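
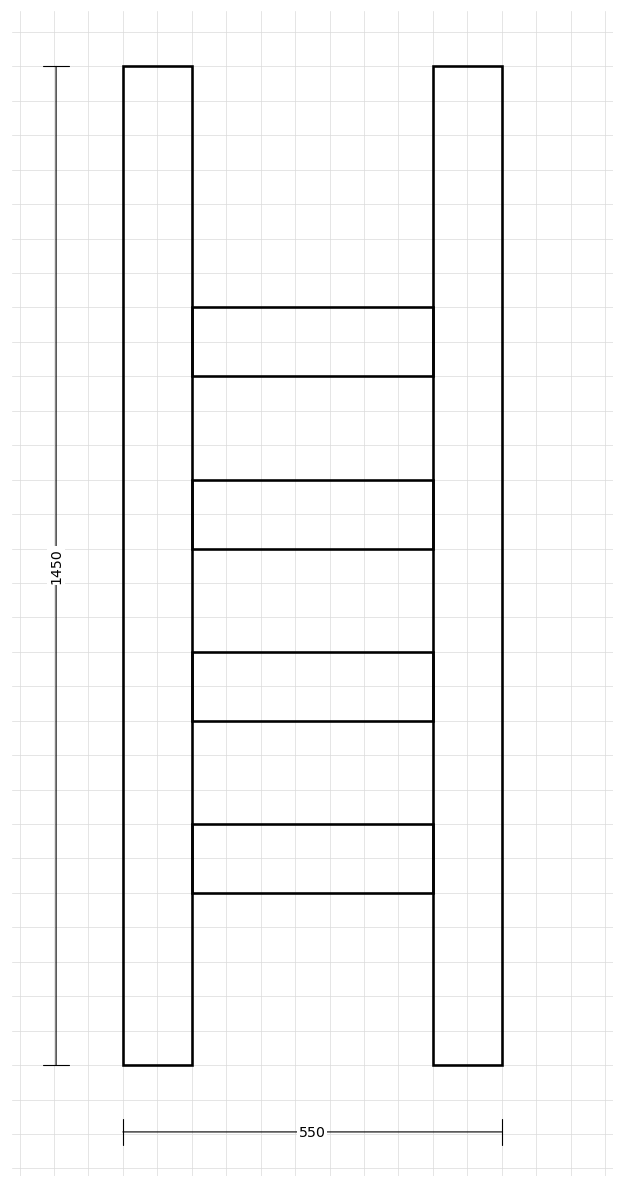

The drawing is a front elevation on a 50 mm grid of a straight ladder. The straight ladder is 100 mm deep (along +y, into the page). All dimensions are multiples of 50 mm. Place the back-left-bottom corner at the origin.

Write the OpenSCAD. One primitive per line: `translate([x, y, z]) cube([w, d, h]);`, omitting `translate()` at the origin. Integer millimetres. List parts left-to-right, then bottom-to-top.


cube([100, 100, 1450]);
translate([100, 0, 250]) cube([350, 100, 100]);
translate([100, 0, 500]) cube([350, 100, 100]);
translate([100, 0, 750]) cube([350, 100, 100]);
translate([100, 0, 1000]) cube([350, 100, 100]);
translate([450, 0, 0]) cube([100, 100, 1450]);


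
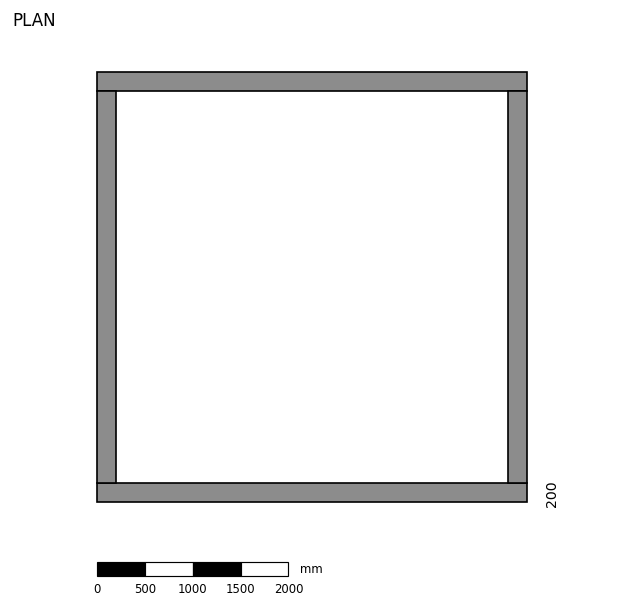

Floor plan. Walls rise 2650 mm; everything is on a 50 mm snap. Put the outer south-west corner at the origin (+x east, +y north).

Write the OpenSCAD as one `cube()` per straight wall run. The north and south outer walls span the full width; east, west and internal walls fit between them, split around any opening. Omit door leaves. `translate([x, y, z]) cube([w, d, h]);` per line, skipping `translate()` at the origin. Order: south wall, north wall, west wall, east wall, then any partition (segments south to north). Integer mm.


cube([4500, 200, 2650]);
translate([0, 4300, 0]) cube([4500, 200, 2650]);
translate([0, 200, 0]) cube([200, 4100, 2650]);
translate([4300, 200, 0]) cube([200, 4100, 2650]);


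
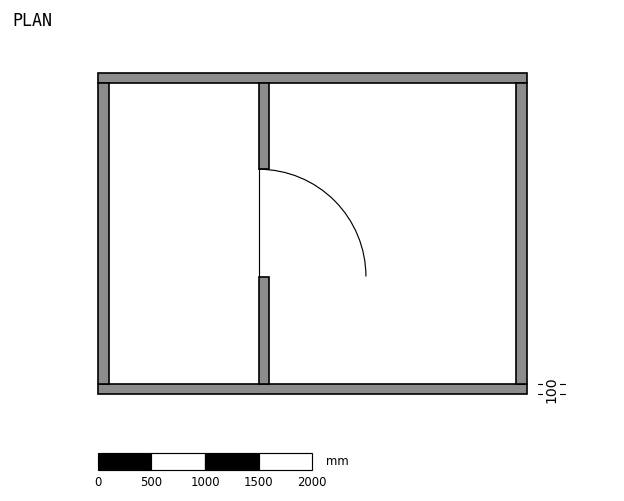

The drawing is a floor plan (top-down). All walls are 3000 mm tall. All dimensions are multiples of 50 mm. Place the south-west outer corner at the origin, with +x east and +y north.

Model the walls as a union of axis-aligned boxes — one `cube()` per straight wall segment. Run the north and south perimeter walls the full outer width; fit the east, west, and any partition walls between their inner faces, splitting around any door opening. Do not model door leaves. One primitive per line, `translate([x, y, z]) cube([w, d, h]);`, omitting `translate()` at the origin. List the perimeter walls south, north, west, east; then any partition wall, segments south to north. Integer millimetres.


cube([4000, 100, 3000]);
translate([0, 2900, 0]) cube([4000, 100, 3000]);
translate([0, 100, 0]) cube([100, 2800, 3000]);
translate([3900, 100, 0]) cube([100, 2800, 3000]);
translate([1500, 100, 0]) cube([100, 1000, 3000]);
translate([1500, 2100, 0]) cube([100, 800, 3000]);


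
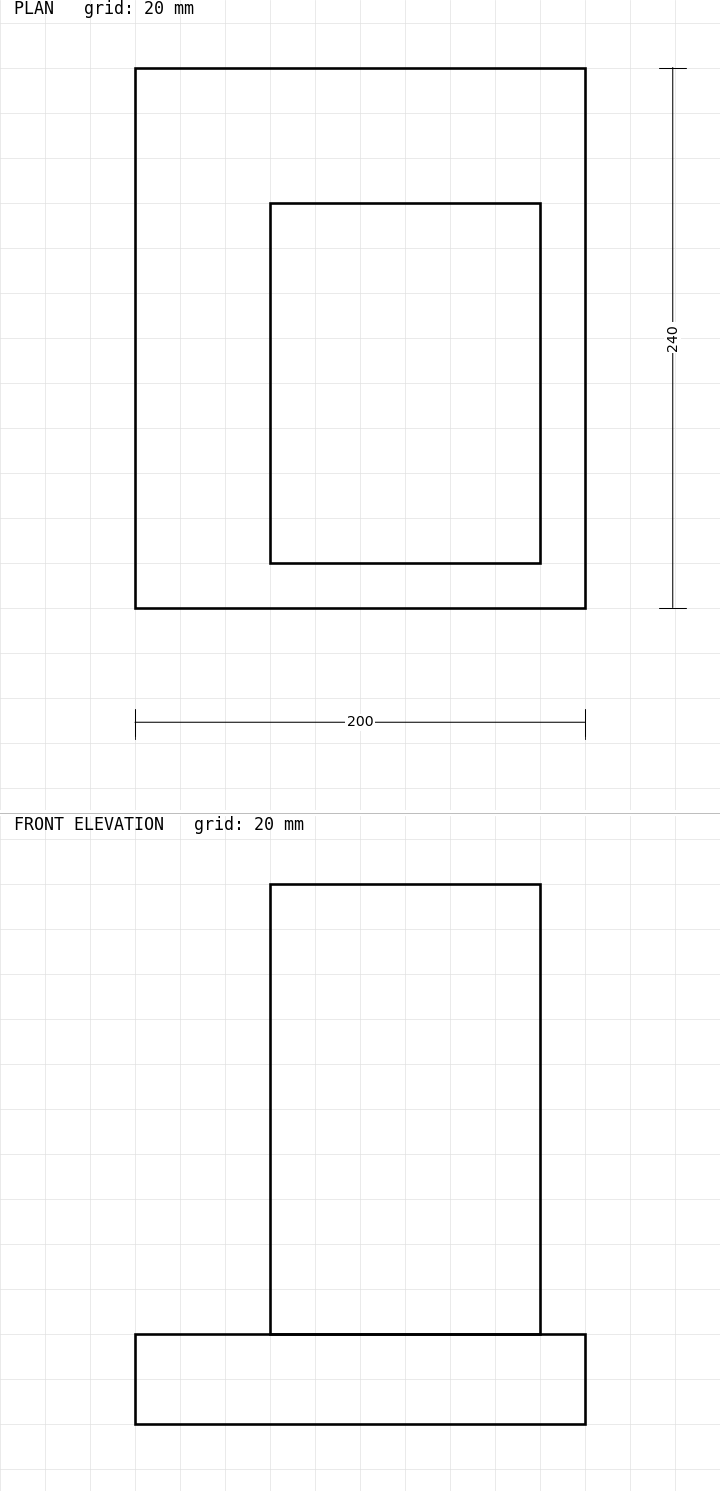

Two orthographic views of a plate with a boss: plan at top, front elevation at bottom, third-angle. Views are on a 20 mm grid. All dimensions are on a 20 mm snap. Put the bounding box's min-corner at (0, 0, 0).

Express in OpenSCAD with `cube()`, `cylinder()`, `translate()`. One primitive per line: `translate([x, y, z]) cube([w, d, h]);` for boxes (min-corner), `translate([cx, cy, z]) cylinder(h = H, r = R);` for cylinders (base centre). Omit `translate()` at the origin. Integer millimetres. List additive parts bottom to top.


cube([200, 240, 40]);
translate([60, 20, 40]) cube([120, 160, 200]);


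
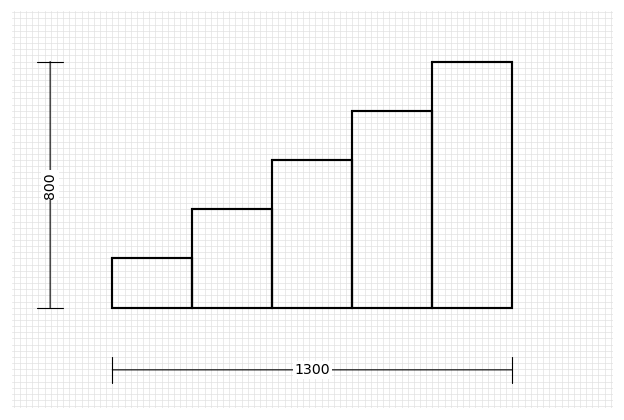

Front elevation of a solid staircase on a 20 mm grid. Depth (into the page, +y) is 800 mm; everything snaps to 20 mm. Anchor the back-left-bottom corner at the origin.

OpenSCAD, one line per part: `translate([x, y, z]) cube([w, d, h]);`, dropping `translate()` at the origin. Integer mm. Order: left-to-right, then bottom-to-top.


cube([260, 800, 160]);
translate([260, 0, 0]) cube([260, 800, 320]);
translate([520, 0, 0]) cube([260, 800, 480]);
translate([780, 0, 0]) cube([260, 800, 640]);
translate([1040, 0, 0]) cube([260, 800, 800]);


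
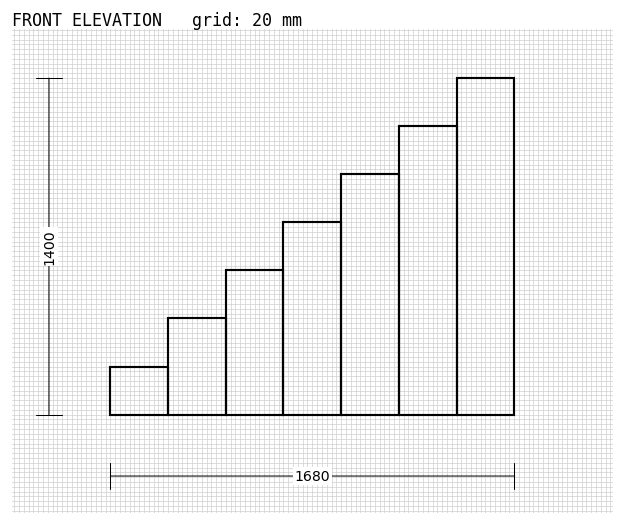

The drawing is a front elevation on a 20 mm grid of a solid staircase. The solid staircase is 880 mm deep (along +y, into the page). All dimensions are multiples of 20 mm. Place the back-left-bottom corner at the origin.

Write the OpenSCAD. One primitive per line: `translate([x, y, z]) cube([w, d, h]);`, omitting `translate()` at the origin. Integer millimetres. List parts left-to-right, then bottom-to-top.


cube([240, 880, 200]);
translate([240, 0, 0]) cube([240, 880, 400]);
translate([480, 0, 0]) cube([240, 880, 600]);
translate([720, 0, 0]) cube([240, 880, 800]);
translate([960, 0, 0]) cube([240, 880, 1000]);
translate([1200, 0, 0]) cube([240, 880, 1200]);
translate([1440, 0, 0]) cube([240, 880, 1400]);


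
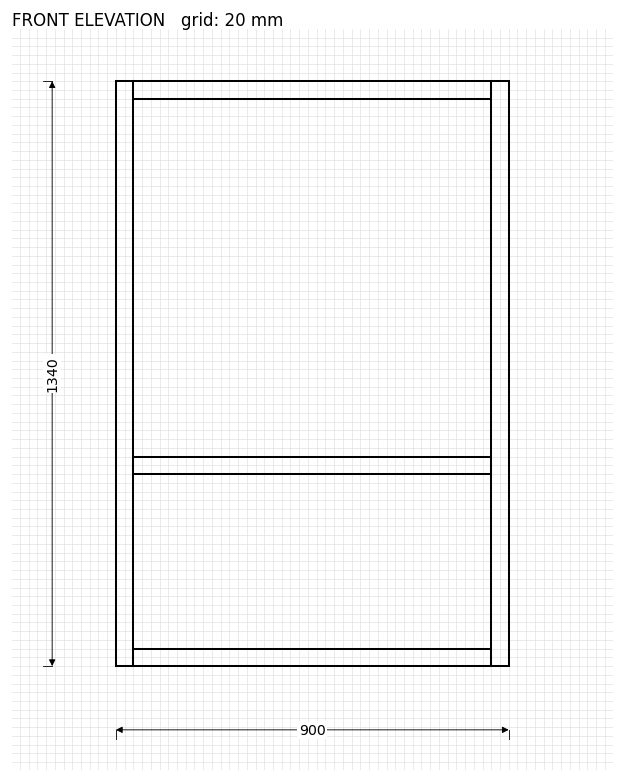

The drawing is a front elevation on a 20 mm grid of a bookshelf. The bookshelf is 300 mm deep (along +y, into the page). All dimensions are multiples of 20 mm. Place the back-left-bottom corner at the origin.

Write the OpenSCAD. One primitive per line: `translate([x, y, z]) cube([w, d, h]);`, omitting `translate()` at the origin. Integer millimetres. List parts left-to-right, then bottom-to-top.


cube([40, 300, 1340]);
translate([40, 0, 0]) cube([820, 300, 40]);
translate([40, 0, 440]) cube([820, 300, 40]);
translate([40, 0, 1300]) cube([820, 300, 40]);
translate([860, 0, 0]) cube([40, 300, 1340]);


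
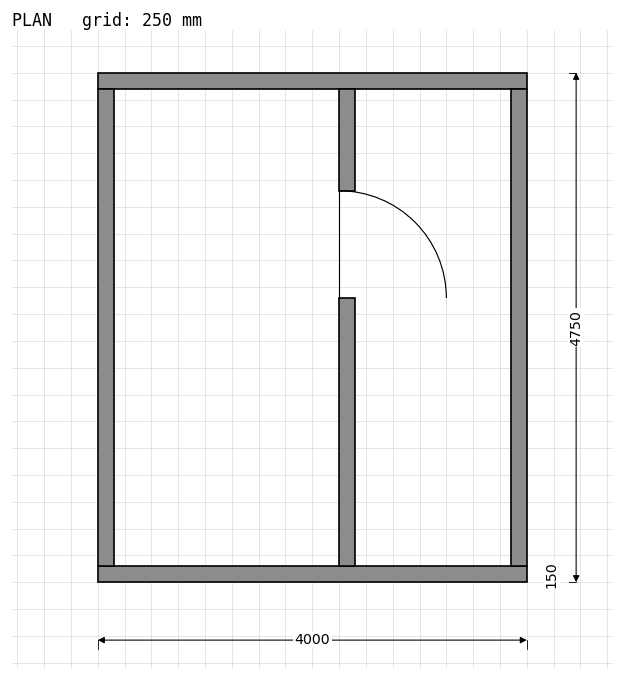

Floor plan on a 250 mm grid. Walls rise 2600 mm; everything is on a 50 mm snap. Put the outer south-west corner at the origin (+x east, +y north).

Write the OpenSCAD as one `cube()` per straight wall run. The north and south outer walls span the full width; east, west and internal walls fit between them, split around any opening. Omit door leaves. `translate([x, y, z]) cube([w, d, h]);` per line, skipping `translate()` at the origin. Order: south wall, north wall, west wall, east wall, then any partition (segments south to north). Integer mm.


cube([4000, 150, 2600]);
translate([0, 4600, 0]) cube([4000, 150, 2600]);
translate([0, 150, 0]) cube([150, 4450, 2600]);
translate([3850, 150, 0]) cube([150, 4450, 2600]);
translate([2250, 150, 0]) cube([150, 2500, 2600]);
translate([2250, 3650, 0]) cube([150, 950, 2600]);


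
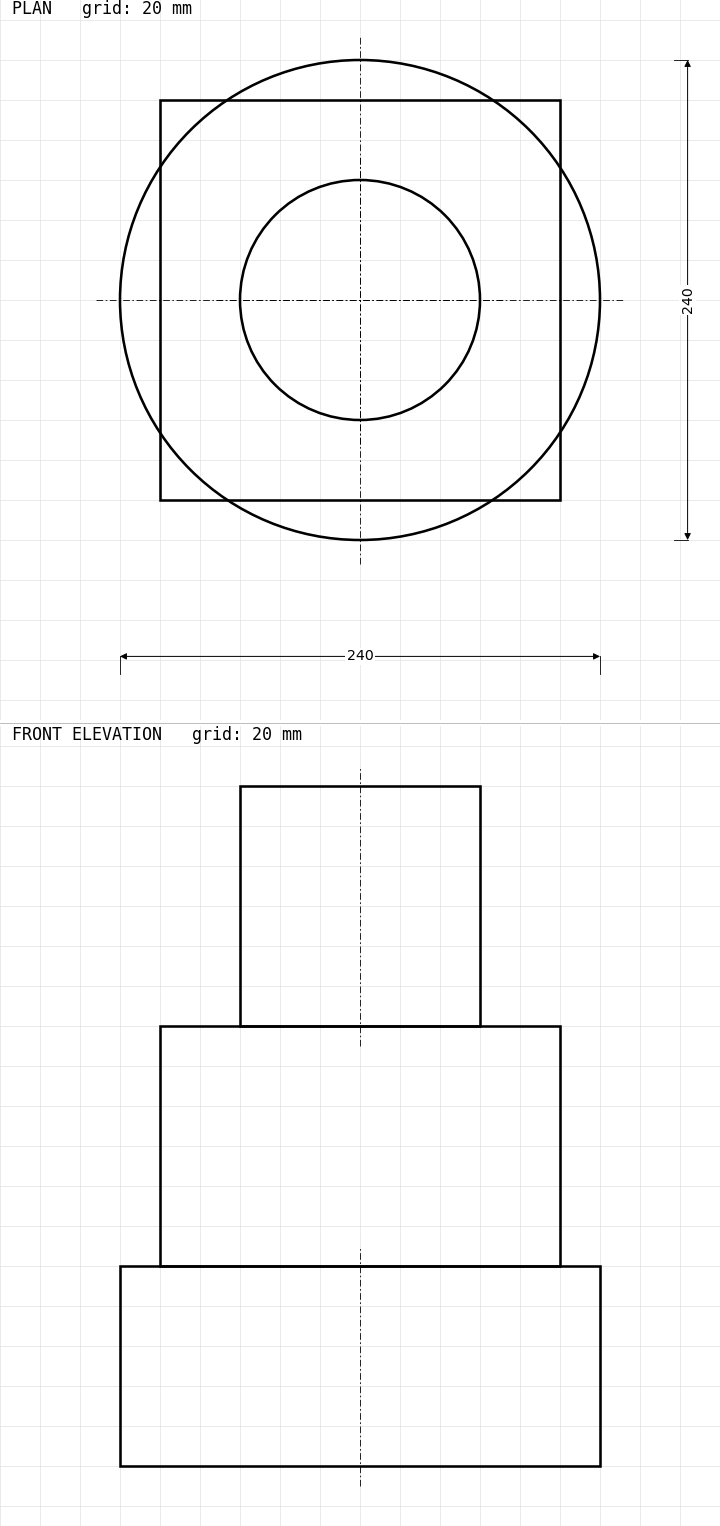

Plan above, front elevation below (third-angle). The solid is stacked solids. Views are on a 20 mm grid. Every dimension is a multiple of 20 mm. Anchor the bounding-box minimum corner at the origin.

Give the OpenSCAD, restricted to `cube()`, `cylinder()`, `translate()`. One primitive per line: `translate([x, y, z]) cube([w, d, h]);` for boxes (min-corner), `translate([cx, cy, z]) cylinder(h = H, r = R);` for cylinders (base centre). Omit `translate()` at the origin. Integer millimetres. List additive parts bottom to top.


translate([120, 120, 0]) cylinder(h = 100, r = 120);
translate([20, 20, 100]) cube([200, 200, 120]);
translate([120, 120, 220]) cylinder(h = 120, r = 60);


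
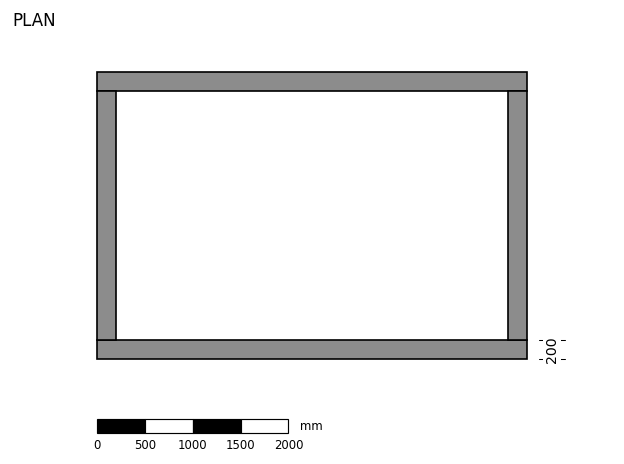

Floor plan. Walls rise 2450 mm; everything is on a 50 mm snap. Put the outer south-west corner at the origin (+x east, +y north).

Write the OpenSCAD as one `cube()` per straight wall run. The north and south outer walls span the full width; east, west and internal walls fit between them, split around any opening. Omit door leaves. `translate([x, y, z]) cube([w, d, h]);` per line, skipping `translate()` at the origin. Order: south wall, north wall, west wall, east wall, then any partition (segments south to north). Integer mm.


cube([4500, 200, 2450]);
translate([0, 2800, 0]) cube([4500, 200, 2450]);
translate([0, 200, 0]) cube([200, 2600, 2450]);
translate([4300, 200, 0]) cube([200, 2600, 2450]);


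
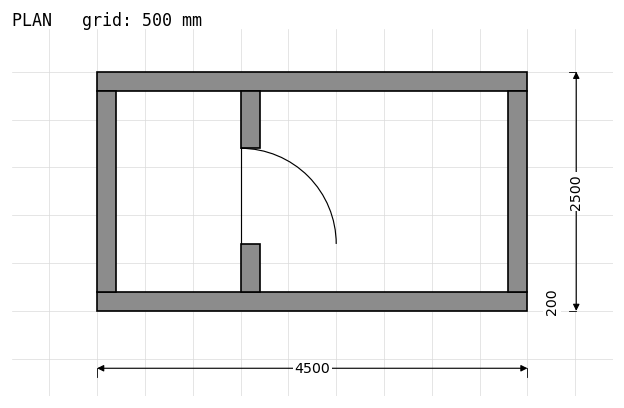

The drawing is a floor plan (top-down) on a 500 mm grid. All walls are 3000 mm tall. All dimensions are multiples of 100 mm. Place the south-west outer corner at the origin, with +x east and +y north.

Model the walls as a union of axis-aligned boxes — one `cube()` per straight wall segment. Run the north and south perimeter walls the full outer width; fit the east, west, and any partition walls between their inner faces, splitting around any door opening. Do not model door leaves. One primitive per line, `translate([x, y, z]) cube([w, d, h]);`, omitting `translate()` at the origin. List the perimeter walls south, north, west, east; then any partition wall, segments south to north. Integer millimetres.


cube([4500, 200, 3000]);
translate([0, 2300, 0]) cube([4500, 200, 3000]);
translate([0, 200, 0]) cube([200, 2100, 3000]);
translate([4300, 200, 0]) cube([200, 2100, 3000]);
translate([1500, 200, 0]) cube([200, 500, 3000]);
translate([1500, 1700, 0]) cube([200, 600, 3000]);


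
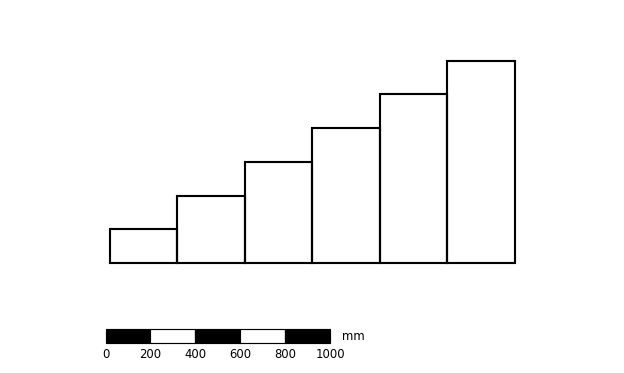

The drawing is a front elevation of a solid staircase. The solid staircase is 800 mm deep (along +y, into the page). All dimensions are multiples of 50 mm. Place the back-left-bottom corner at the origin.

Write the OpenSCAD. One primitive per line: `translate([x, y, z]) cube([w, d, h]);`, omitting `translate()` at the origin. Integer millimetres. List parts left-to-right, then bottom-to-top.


cube([300, 800, 150]);
translate([300, 0, 0]) cube([300, 800, 300]);
translate([600, 0, 0]) cube([300, 800, 450]);
translate([900, 0, 0]) cube([300, 800, 600]);
translate([1200, 0, 0]) cube([300, 800, 750]);
translate([1500, 0, 0]) cube([300, 800, 900]);


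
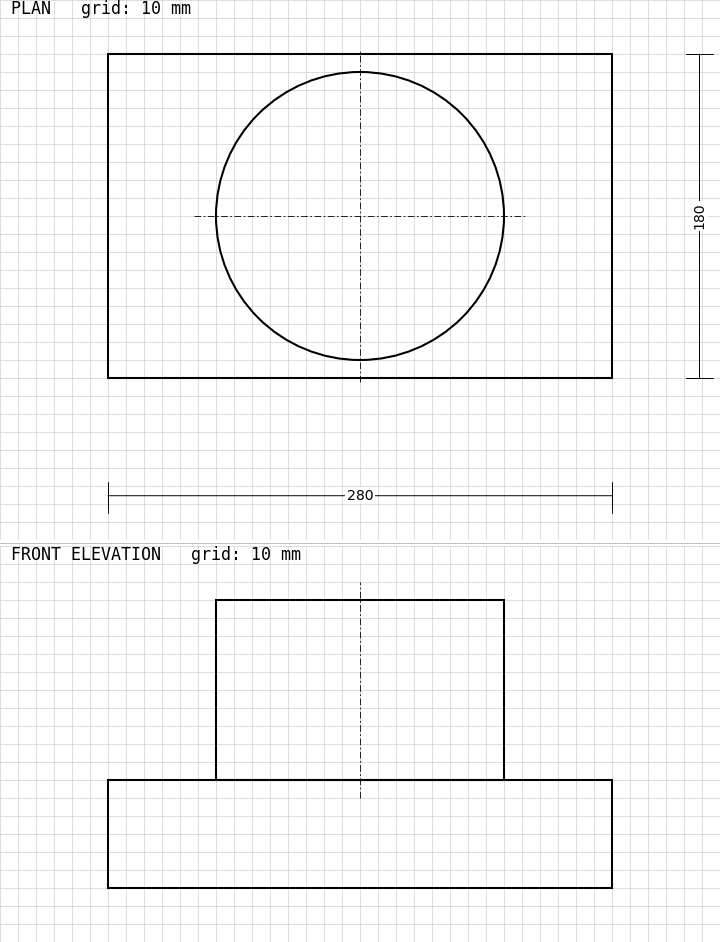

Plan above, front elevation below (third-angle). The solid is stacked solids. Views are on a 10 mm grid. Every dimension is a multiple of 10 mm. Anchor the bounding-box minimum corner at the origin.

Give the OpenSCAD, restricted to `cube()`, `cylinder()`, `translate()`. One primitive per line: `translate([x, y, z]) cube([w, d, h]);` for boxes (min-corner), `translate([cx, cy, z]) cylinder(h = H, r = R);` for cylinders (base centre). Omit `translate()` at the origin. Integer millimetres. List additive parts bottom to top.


cube([280, 180, 60]);
translate([140, 90, 60]) cylinder(h = 100, r = 80);


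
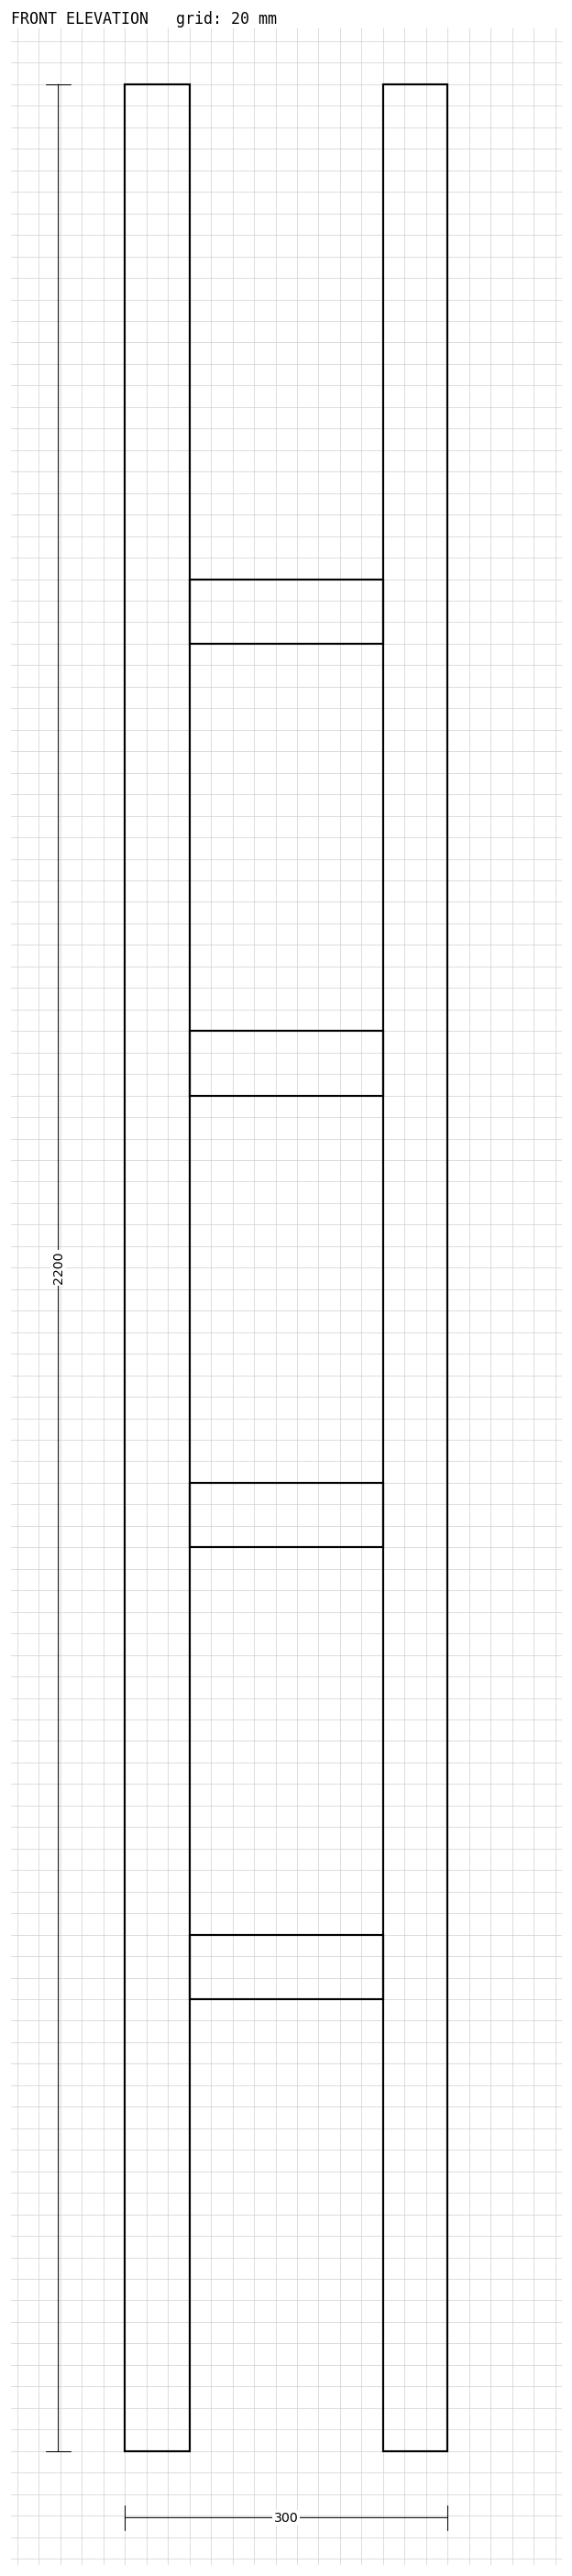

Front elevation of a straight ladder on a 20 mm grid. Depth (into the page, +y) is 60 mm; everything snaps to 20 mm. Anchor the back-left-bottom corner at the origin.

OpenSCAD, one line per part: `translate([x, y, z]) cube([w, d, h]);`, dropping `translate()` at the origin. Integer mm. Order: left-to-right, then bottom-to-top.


cube([60, 60, 2200]);
translate([60, 0, 420]) cube([180, 60, 60]);
translate([60, 0, 840]) cube([180, 60, 60]);
translate([60, 0, 1260]) cube([180, 60, 60]);
translate([60, 0, 1680]) cube([180, 60, 60]);
translate([240, 0, 0]) cube([60, 60, 2200]);


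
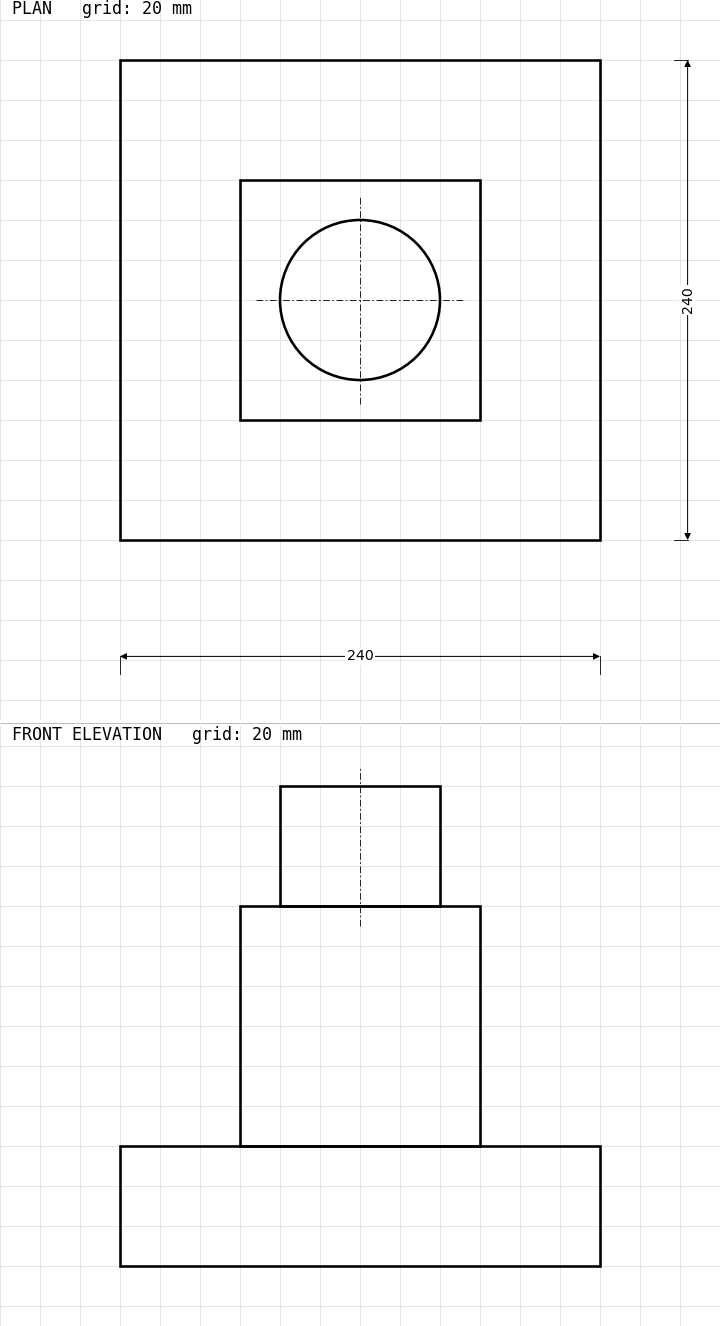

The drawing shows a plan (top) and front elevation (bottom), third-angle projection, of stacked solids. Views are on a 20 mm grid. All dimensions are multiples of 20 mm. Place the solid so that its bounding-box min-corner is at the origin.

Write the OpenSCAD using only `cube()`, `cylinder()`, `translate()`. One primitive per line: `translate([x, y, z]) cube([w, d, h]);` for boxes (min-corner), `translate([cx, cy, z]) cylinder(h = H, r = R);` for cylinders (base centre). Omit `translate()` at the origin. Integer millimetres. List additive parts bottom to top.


cube([240, 240, 60]);
translate([60, 60, 60]) cube([120, 120, 120]);
translate([120, 120, 180]) cylinder(h = 60, r = 40);


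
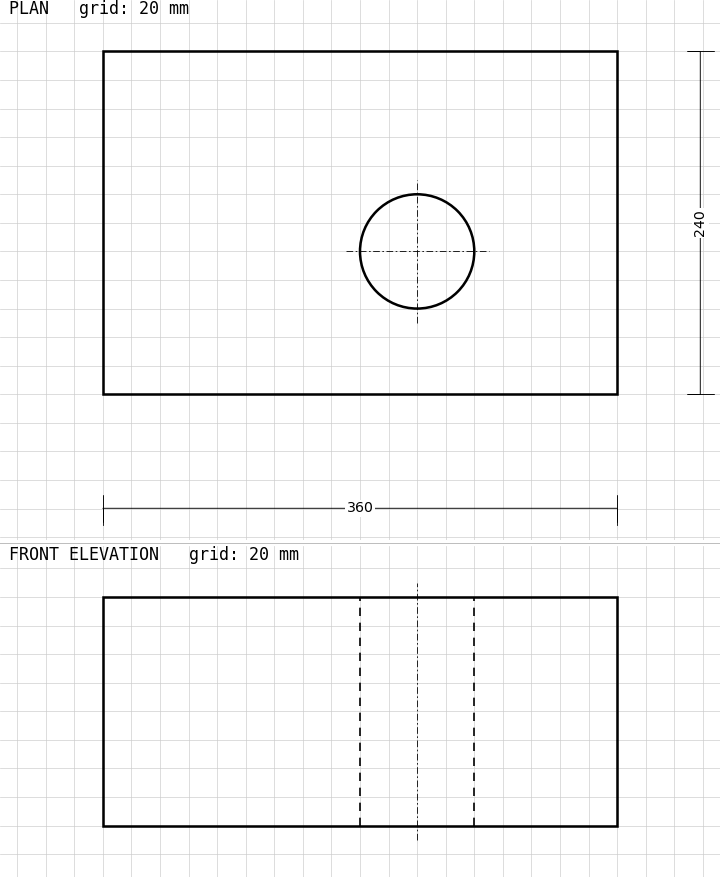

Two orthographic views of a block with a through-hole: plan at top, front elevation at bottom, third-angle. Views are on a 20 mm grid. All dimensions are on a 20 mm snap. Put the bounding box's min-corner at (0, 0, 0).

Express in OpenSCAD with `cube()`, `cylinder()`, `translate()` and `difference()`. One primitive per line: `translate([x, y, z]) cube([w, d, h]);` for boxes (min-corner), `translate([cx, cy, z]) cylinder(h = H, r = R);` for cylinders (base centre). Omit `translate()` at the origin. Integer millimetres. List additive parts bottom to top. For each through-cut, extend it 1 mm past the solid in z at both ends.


difference() {
  cube([360, 240, 160]);
  translate([220, 100, -1]) cylinder(h = 162, r = 40);
}


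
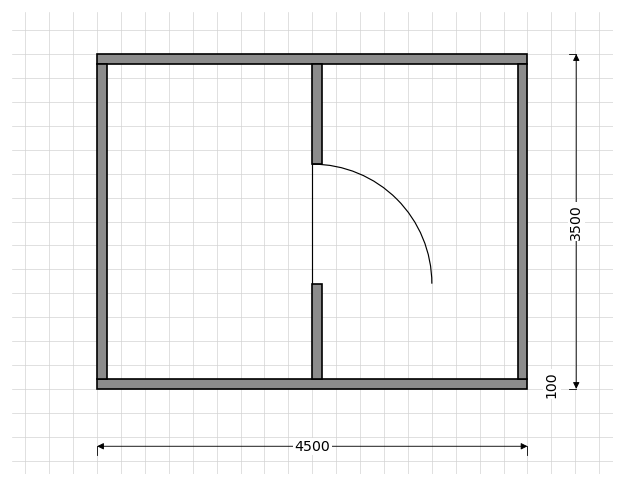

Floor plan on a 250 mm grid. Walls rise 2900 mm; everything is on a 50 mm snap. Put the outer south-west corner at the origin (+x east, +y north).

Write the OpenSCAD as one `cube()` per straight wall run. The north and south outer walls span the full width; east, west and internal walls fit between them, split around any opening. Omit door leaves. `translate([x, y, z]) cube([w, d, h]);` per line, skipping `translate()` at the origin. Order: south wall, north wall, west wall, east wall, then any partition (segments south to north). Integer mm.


cube([4500, 100, 2900]);
translate([0, 3400, 0]) cube([4500, 100, 2900]);
translate([0, 100, 0]) cube([100, 3300, 2900]);
translate([4400, 100, 0]) cube([100, 3300, 2900]);
translate([2250, 100, 0]) cube([100, 1000, 2900]);
translate([2250, 2350, 0]) cube([100, 1050, 2900]);


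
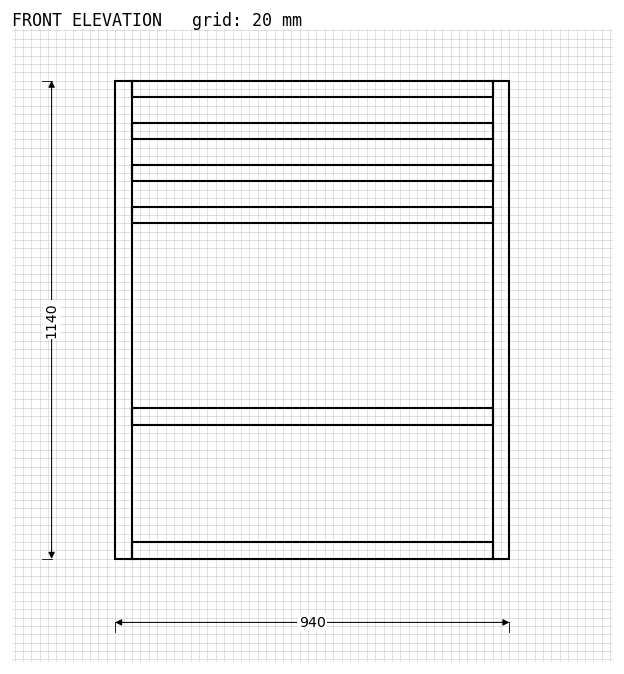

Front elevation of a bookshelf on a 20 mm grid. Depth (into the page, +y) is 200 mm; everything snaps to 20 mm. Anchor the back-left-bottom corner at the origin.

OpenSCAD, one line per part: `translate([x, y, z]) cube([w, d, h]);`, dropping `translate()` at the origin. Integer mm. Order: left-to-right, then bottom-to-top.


cube([40, 200, 1140]);
translate([40, 0, 0]) cube([860, 200, 40]);
translate([40, 0, 320]) cube([860, 200, 40]);
translate([40, 0, 800]) cube([860, 200, 40]);
translate([40, 0, 900]) cube([860, 200, 40]);
translate([40, 0, 1000]) cube([860, 200, 40]);
translate([40, 0, 1100]) cube([860, 200, 40]);
translate([900, 0, 0]) cube([40, 200, 1140]);


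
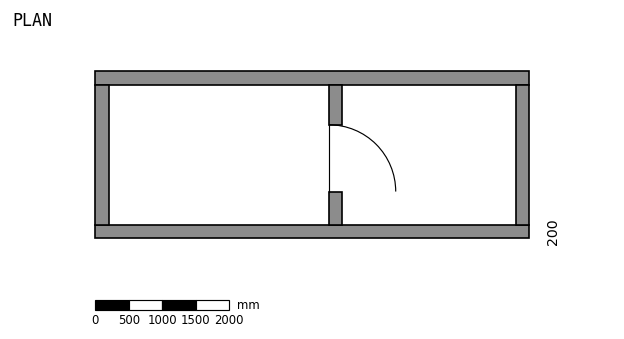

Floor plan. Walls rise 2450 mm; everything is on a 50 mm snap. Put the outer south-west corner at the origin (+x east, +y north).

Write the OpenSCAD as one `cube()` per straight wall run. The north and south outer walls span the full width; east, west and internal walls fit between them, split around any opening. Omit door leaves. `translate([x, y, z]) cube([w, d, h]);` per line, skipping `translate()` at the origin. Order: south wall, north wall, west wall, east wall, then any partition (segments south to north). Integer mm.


cube([6500, 200, 2450]);
translate([0, 2300, 0]) cube([6500, 200, 2450]);
translate([0, 200, 0]) cube([200, 2100, 2450]);
translate([6300, 200, 0]) cube([200, 2100, 2450]);
translate([3500, 200, 0]) cube([200, 500, 2450]);
translate([3500, 1700, 0]) cube([200, 600, 2450]);


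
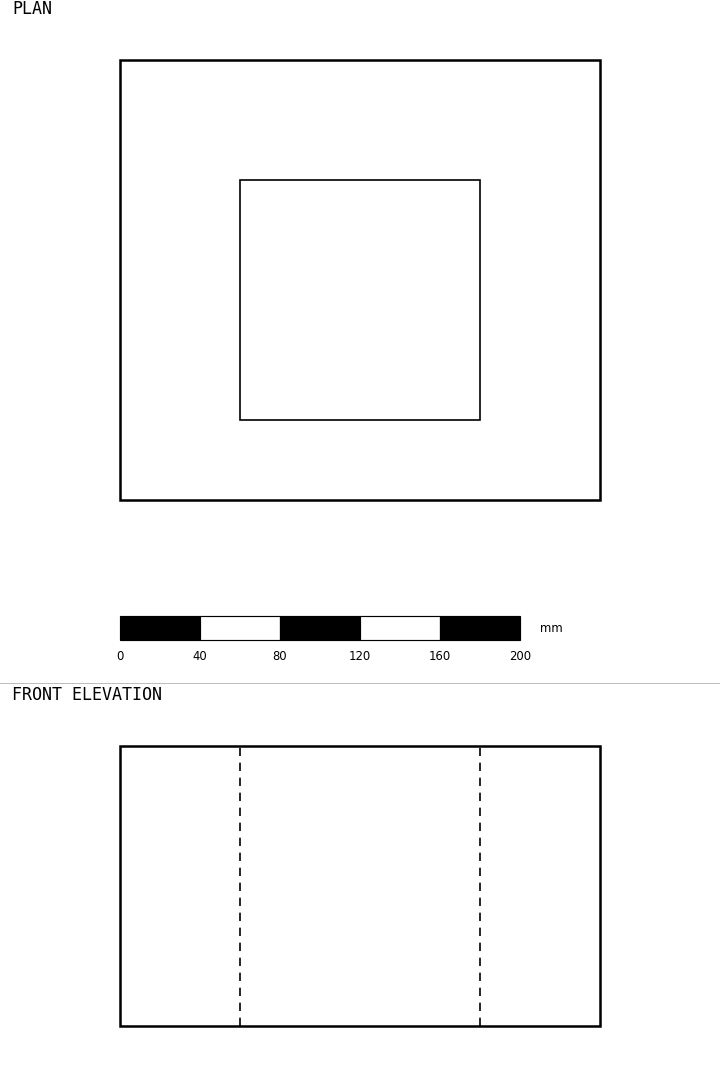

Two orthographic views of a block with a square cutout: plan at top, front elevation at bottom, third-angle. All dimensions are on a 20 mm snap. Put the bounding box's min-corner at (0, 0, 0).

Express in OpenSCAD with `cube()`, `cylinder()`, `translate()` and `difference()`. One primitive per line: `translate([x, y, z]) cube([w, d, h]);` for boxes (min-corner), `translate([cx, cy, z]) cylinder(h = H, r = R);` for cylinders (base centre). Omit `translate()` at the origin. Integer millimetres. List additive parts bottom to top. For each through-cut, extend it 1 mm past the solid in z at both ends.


difference() {
  cube([240, 220, 140]);
  translate([60, 40, -1]) cube([120, 120, 142]);
}


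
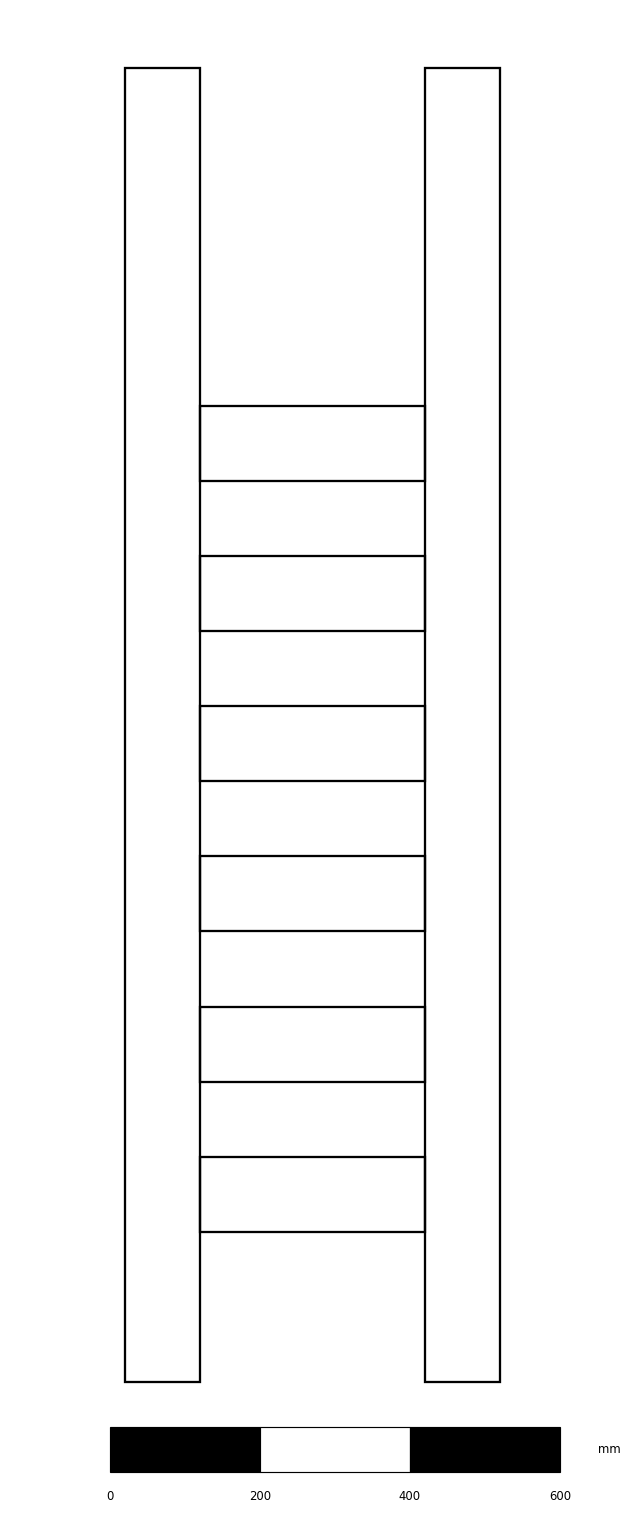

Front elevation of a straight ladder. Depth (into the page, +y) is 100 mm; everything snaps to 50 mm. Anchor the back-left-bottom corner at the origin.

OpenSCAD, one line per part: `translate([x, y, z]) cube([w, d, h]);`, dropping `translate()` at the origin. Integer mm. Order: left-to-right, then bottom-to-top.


cube([100, 100, 1750]);
translate([100, 0, 200]) cube([300, 100, 100]);
translate([100, 0, 400]) cube([300, 100, 100]);
translate([100, 0, 600]) cube([300, 100, 100]);
translate([100, 0, 800]) cube([300, 100, 100]);
translate([100, 0, 1000]) cube([300, 100, 100]);
translate([100, 0, 1200]) cube([300, 100, 100]);
translate([400, 0, 0]) cube([100, 100, 1750]);


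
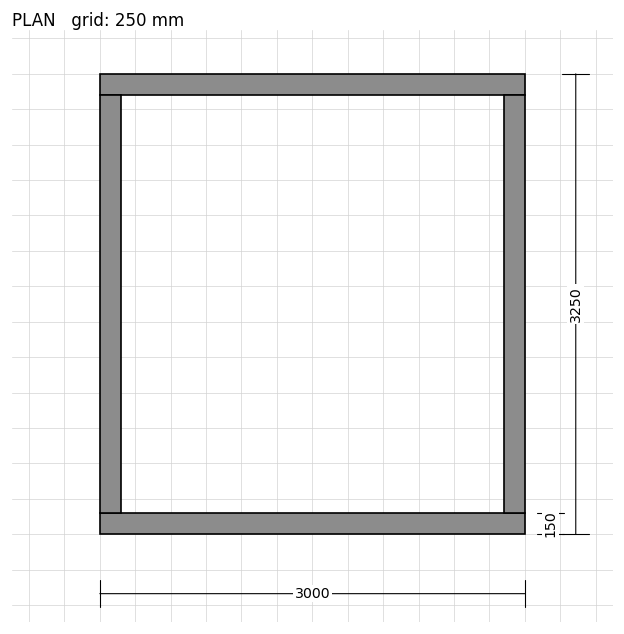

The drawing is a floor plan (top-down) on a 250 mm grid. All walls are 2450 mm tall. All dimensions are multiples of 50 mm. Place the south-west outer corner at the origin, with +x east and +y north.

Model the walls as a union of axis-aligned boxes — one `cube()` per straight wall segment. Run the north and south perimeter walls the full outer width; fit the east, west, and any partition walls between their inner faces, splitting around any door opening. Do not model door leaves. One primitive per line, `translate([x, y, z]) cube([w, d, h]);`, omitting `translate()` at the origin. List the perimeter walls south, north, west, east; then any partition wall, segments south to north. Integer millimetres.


cube([3000, 150, 2450]);
translate([0, 3100, 0]) cube([3000, 150, 2450]);
translate([0, 150, 0]) cube([150, 2950, 2450]);
translate([2850, 150, 0]) cube([150, 2950, 2450]);


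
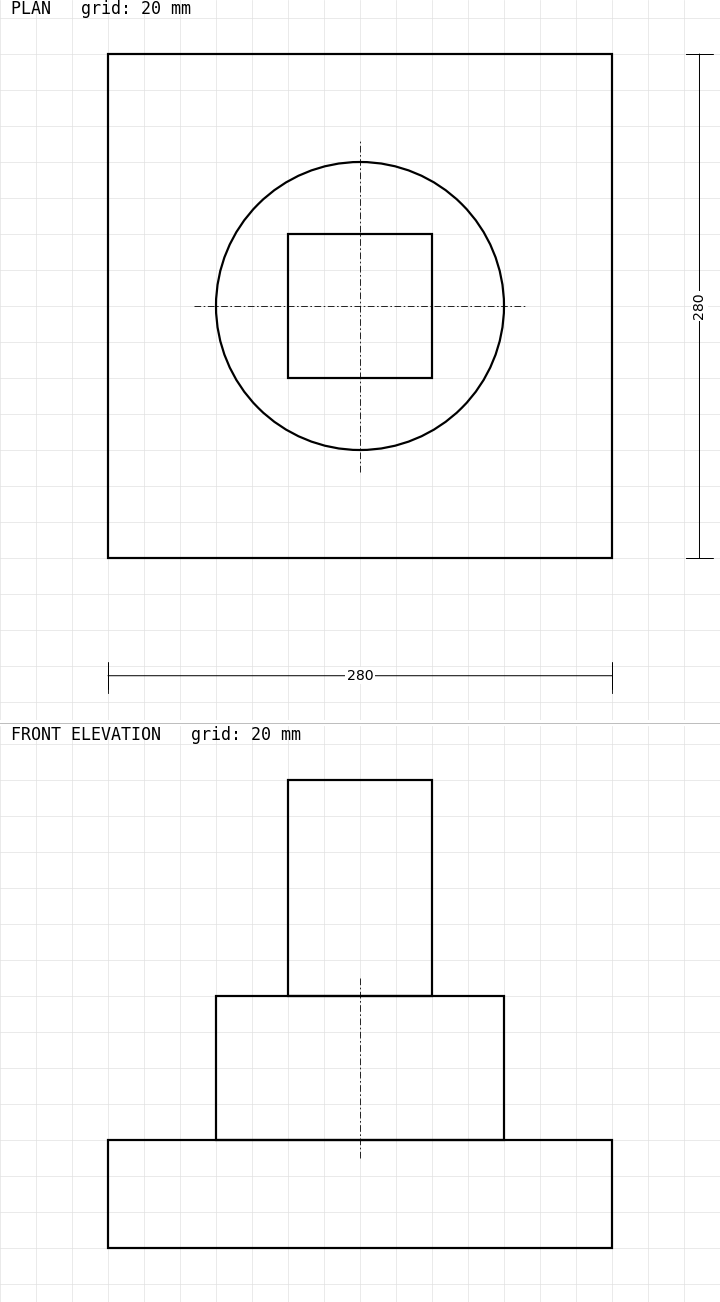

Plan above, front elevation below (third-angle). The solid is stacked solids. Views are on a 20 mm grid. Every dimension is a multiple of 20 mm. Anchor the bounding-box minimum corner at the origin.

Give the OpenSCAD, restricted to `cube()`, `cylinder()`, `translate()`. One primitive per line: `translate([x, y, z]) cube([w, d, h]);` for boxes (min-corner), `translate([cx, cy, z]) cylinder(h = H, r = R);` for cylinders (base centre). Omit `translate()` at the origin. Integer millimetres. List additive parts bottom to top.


cube([280, 280, 60]);
translate([140, 140, 60]) cylinder(h = 80, r = 80);
translate([100, 100, 140]) cube([80, 80, 120]);


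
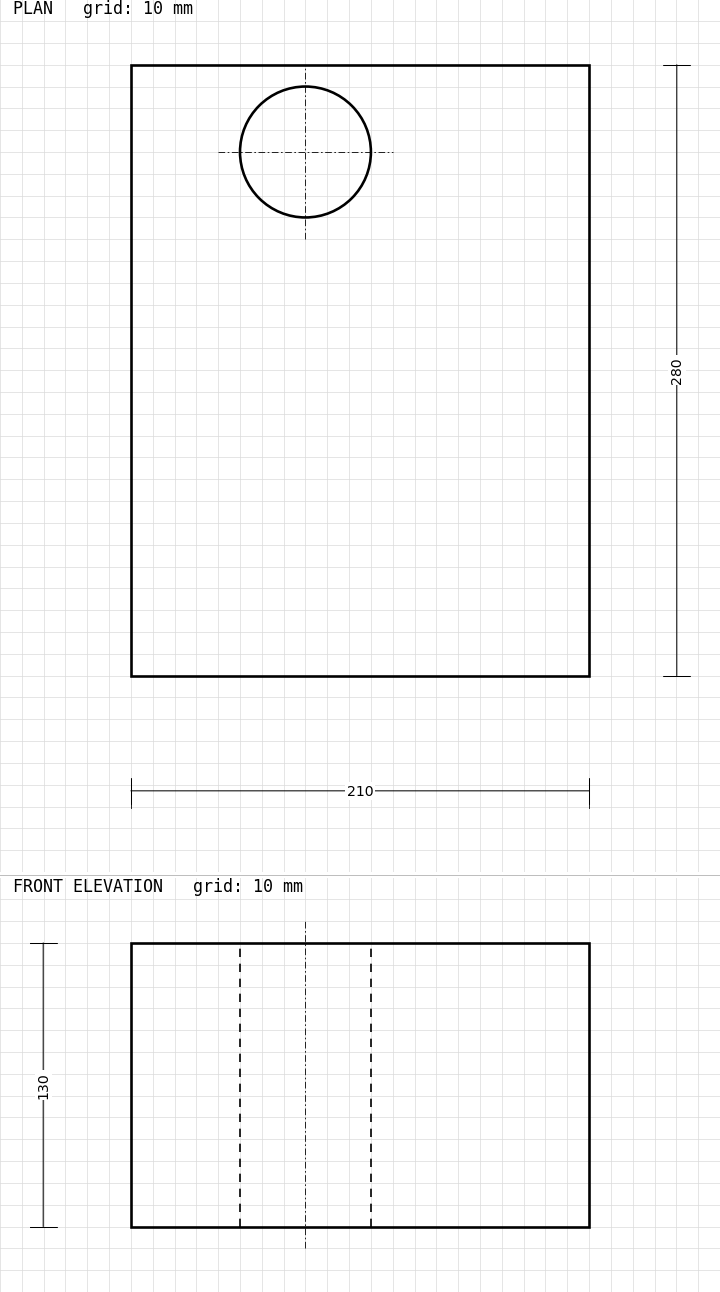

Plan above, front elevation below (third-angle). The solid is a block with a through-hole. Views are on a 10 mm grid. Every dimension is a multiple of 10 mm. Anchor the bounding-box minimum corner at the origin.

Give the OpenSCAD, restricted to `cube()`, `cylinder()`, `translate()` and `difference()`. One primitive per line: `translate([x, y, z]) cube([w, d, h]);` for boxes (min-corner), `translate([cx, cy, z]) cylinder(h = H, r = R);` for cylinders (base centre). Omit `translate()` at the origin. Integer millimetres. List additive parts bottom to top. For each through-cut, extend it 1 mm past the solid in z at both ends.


difference() {
  cube([210, 280, 130]);
  translate([80, 240, -1]) cylinder(h = 132, r = 30);
}


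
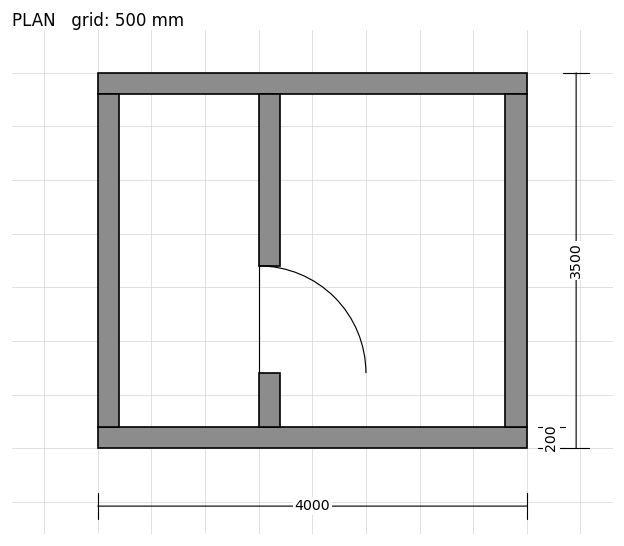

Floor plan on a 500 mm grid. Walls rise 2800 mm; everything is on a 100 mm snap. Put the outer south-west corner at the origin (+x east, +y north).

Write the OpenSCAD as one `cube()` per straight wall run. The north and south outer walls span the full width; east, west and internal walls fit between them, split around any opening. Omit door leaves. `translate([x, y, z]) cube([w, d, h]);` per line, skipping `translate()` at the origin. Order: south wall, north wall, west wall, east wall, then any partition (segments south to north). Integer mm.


cube([4000, 200, 2800]);
translate([0, 3300, 0]) cube([4000, 200, 2800]);
translate([0, 200, 0]) cube([200, 3100, 2800]);
translate([3800, 200, 0]) cube([200, 3100, 2800]);
translate([1500, 200, 0]) cube([200, 500, 2800]);
translate([1500, 1700, 0]) cube([200, 1600, 2800]);


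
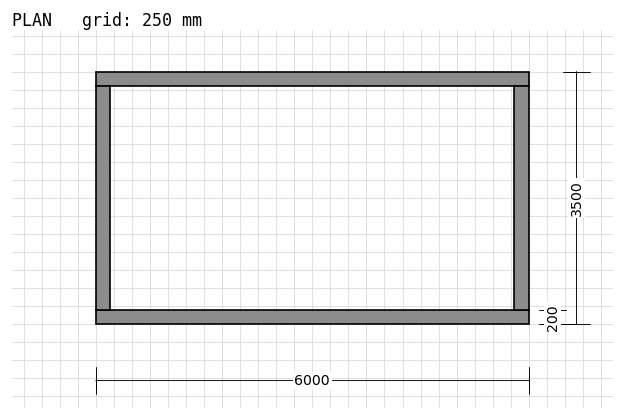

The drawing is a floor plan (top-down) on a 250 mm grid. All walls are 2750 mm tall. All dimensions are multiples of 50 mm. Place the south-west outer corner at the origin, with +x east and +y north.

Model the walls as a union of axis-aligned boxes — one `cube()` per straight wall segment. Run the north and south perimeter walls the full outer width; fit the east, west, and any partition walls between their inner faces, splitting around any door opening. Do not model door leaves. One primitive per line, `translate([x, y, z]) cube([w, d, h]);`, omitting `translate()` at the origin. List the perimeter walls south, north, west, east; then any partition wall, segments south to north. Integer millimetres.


cube([6000, 200, 2750]);
translate([0, 3300, 0]) cube([6000, 200, 2750]);
translate([0, 200, 0]) cube([200, 3100, 2750]);
translate([5800, 200, 0]) cube([200, 3100, 2750]);


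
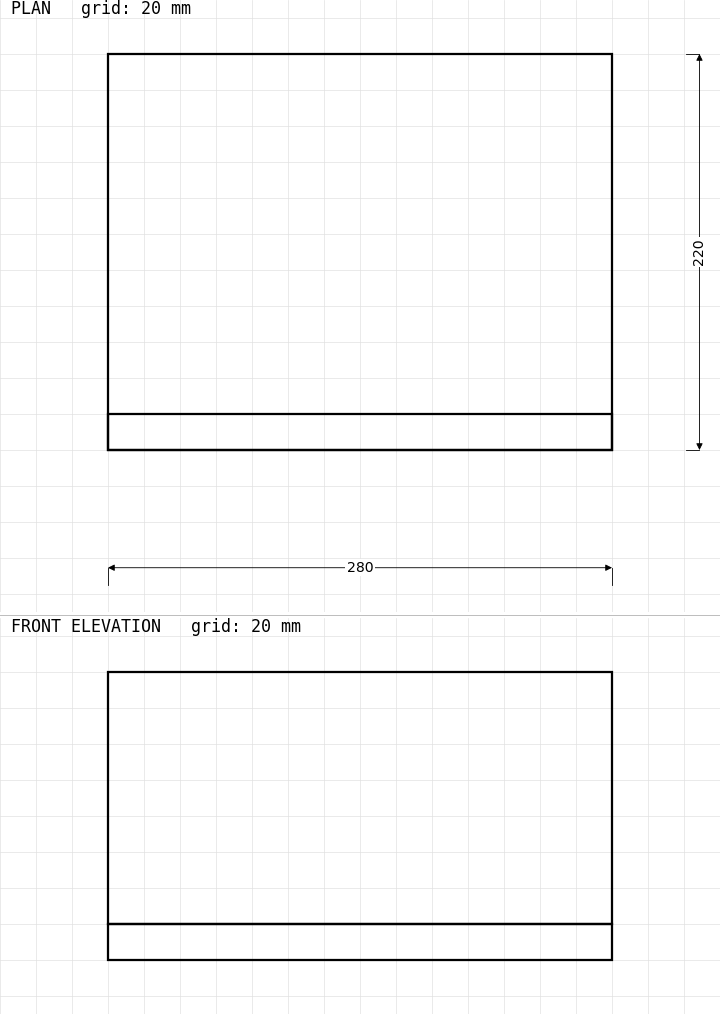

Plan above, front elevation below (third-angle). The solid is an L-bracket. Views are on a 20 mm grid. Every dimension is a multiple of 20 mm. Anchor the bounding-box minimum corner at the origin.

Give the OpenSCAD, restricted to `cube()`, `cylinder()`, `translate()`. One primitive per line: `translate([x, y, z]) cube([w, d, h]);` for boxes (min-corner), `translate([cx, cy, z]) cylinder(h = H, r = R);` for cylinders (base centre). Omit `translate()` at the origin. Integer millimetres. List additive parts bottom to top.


cube([280, 220, 20]);
translate([0, 0, 20]) cube([280, 20, 140]);


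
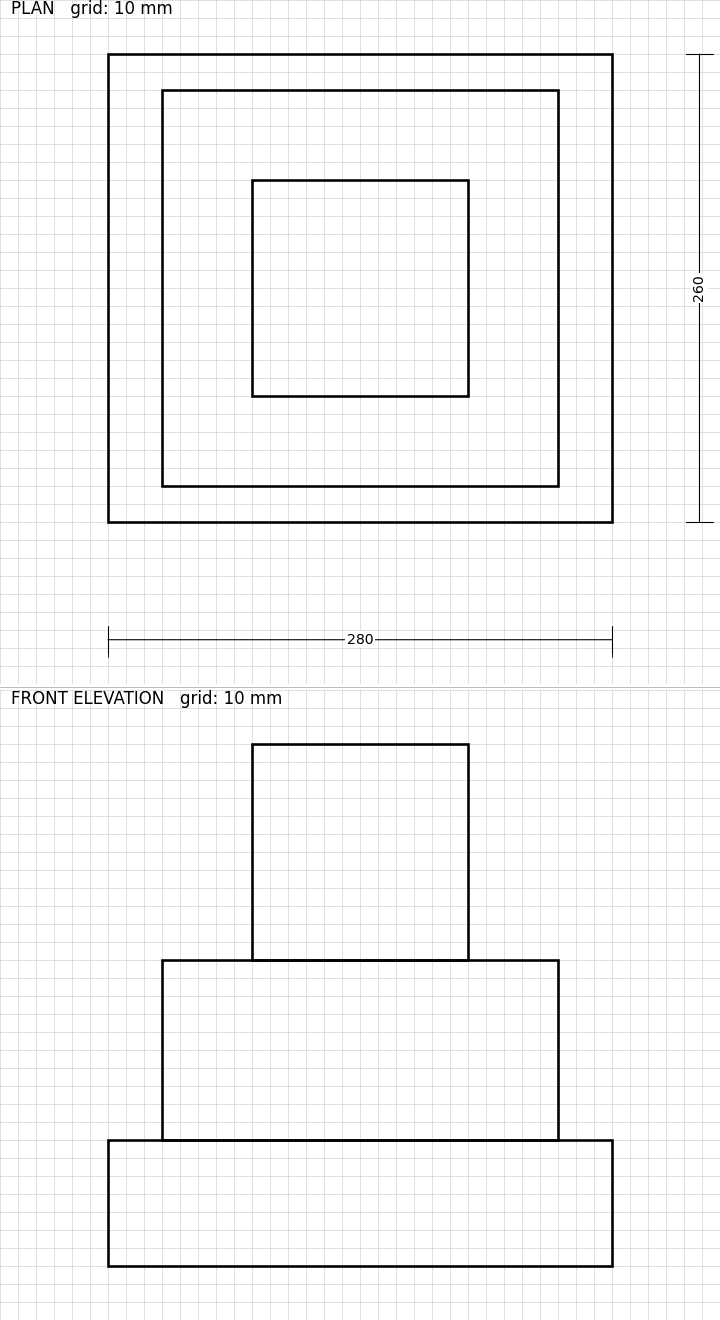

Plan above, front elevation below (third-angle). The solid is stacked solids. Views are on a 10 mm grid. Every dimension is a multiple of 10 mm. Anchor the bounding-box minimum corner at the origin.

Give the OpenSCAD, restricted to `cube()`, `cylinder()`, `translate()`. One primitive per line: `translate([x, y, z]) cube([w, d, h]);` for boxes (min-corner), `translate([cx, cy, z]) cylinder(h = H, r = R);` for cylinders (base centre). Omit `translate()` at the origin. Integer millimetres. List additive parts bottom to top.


cube([280, 260, 70]);
translate([30, 20, 70]) cube([220, 220, 100]);
translate([80, 70, 170]) cube([120, 120, 120]);


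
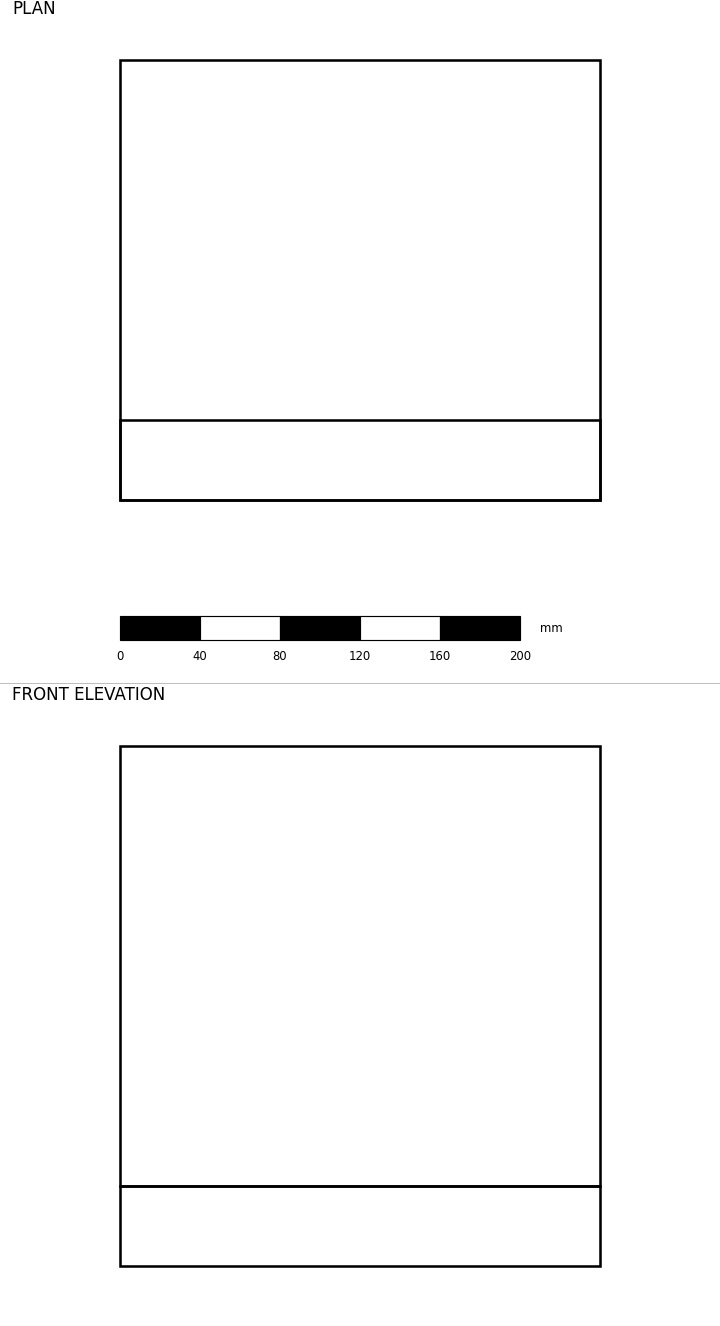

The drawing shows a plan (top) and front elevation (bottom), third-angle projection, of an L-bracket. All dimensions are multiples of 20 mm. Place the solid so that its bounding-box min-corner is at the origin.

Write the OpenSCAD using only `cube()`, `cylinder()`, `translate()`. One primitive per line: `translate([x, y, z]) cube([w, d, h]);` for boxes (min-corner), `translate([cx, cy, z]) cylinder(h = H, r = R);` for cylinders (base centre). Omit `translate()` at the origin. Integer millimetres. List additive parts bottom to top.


cube([240, 220, 40]);
translate([0, 0, 40]) cube([240, 40, 220]);


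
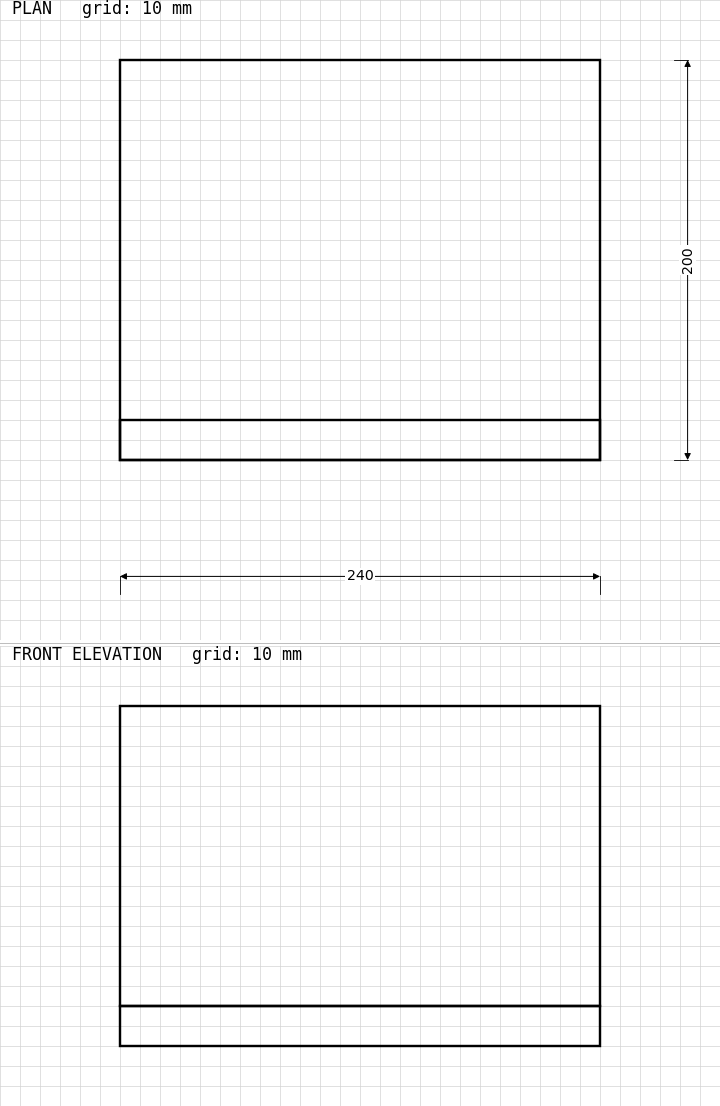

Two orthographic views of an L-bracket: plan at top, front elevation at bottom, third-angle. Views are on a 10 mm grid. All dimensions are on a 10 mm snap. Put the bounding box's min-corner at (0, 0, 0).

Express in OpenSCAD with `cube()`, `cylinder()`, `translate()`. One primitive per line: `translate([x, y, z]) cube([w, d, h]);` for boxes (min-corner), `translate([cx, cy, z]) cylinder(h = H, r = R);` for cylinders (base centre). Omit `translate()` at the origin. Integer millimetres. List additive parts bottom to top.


cube([240, 200, 20]);
translate([0, 0, 20]) cube([240, 20, 150]);


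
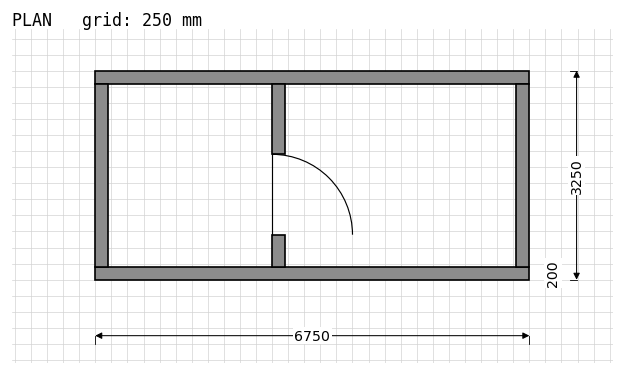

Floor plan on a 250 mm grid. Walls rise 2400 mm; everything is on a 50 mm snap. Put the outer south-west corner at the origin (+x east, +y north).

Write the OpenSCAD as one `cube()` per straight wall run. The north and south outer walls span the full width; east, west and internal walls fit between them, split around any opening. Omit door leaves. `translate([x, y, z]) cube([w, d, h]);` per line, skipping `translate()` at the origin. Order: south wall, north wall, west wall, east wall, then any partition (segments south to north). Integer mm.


cube([6750, 200, 2400]);
translate([0, 3050, 0]) cube([6750, 200, 2400]);
translate([0, 200, 0]) cube([200, 2850, 2400]);
translate([6550, 200, 0]) cube([200, 2850, 2400]);
translate([2750, 200, 0]) cube([200, 500, 2400]);
translate([2750, 1950, 0]) cube([200, 1100, 2400]);


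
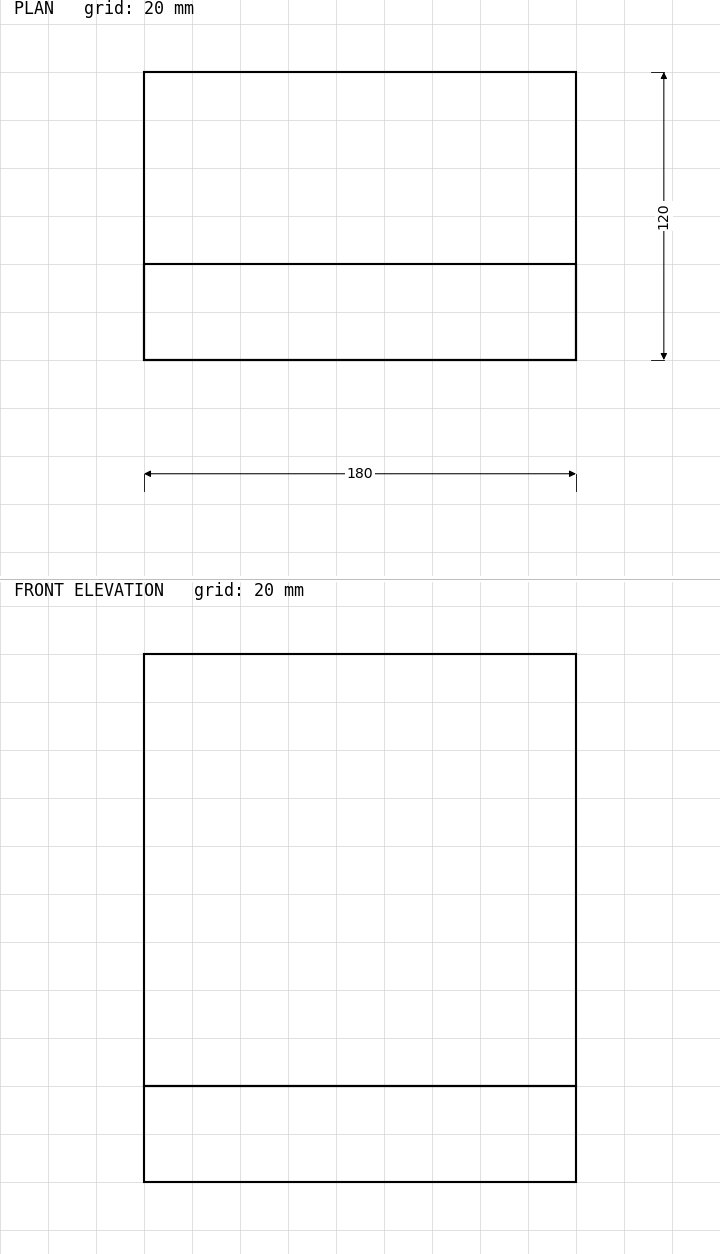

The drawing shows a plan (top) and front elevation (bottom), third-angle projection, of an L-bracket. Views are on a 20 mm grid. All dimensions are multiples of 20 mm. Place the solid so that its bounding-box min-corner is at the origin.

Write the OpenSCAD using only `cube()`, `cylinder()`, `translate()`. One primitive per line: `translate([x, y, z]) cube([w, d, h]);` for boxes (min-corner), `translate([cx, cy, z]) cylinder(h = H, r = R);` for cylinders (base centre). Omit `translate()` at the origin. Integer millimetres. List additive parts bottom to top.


cube([180, 120, 40]);
translate([0, 0, 40]) cube([180, 40, 180]);


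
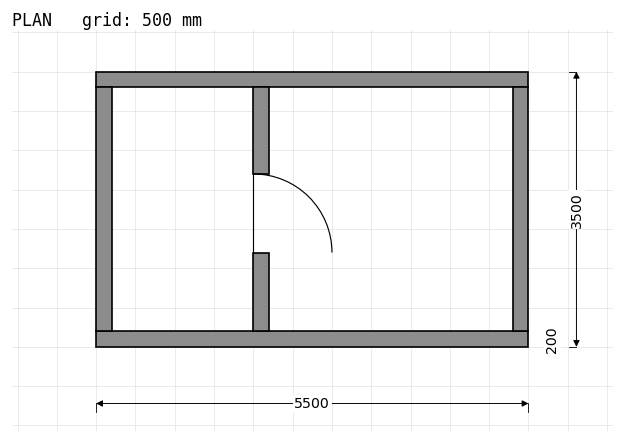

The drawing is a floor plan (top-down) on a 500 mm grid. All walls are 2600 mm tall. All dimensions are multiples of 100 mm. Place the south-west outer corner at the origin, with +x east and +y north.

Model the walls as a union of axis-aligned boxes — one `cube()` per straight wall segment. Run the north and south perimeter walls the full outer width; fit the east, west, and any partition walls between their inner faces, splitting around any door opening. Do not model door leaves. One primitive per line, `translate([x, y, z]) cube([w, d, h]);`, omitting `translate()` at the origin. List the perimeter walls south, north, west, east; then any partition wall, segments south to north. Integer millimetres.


cube([5500, 200, 2600]);
translate([0, 3300, 0]) cube([5500, 200, 2600]);
translate([0, 200, 0]) cube([200, 3100, 2600]);
translate([5300, 200, 0]) cube([200, 3100, 2600]);
translate([2000, 200, 0]) cube([200, 1000, 2600]);
translate([2000, 2200, 0]) cube([200, 1100, 2600]);


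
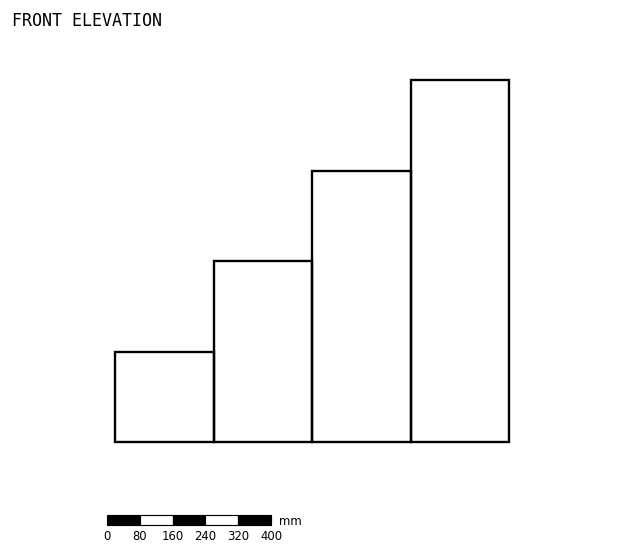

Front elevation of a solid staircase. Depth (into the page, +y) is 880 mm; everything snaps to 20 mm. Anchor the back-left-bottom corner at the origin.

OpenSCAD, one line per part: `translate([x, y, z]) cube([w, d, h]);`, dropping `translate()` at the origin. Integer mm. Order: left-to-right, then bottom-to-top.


cube([240, 880, 220]);
translate([240, 0, 0]) cube([240, 880, 440]);
translate([480, 0, 0]) cube([240, 880, 660]);
translate([720, 0, 0]) cube([240, 880, 880]);


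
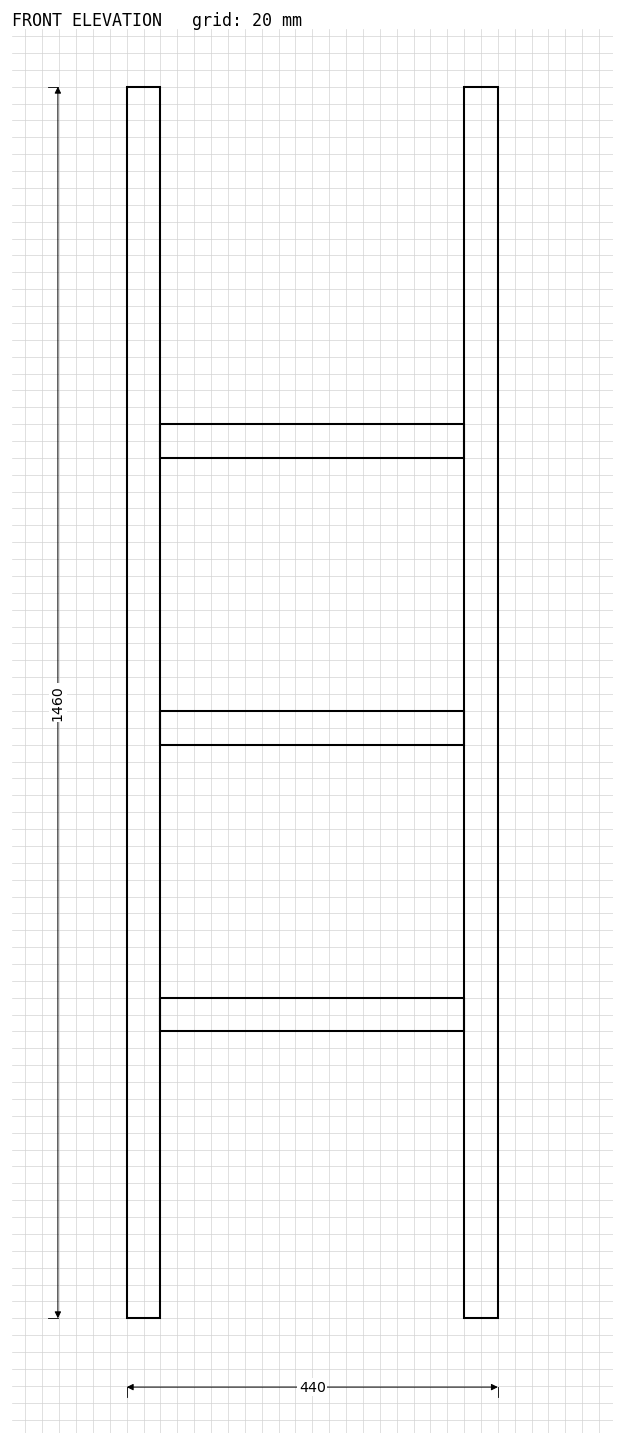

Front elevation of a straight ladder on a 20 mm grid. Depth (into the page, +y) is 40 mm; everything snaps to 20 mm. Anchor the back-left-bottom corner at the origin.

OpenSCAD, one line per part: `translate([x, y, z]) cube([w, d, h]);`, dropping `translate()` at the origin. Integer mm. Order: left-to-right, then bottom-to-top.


cube([40, 40, 1460]);
translate([40, 0, 340]) cube([360, 40, 40]);
translate([40, 0, 680]) cube([360, 40, 40]);
translate([40, 0, 1020]) cube([360, 40, 40]);
translate([400, 0, 0]) cube([40, 40, 1460]);


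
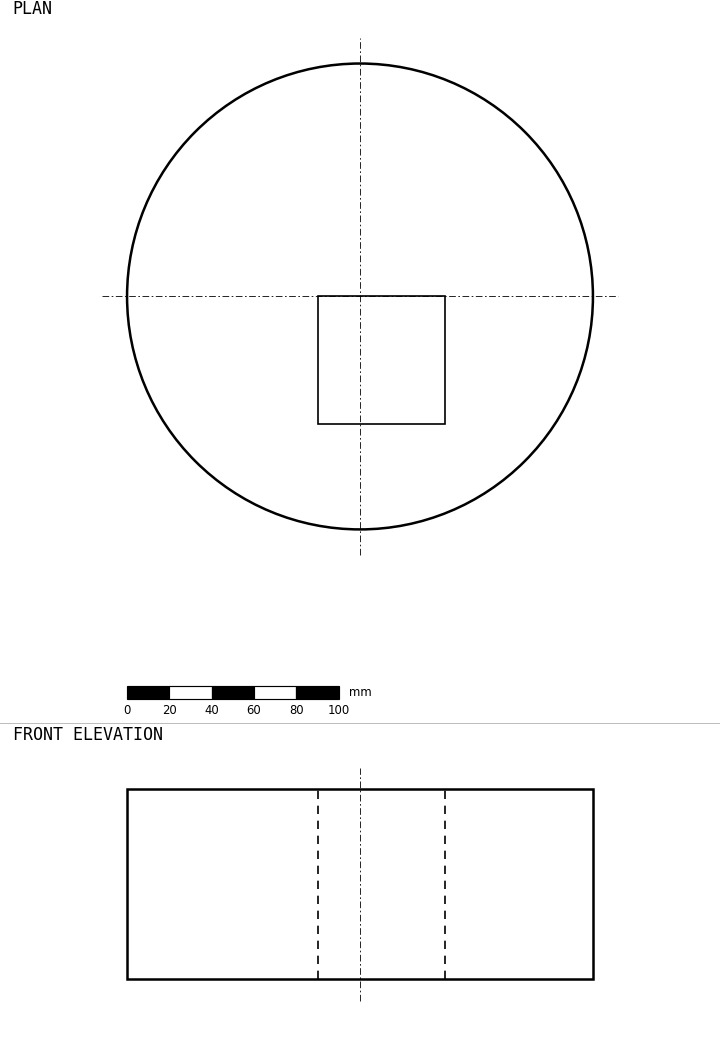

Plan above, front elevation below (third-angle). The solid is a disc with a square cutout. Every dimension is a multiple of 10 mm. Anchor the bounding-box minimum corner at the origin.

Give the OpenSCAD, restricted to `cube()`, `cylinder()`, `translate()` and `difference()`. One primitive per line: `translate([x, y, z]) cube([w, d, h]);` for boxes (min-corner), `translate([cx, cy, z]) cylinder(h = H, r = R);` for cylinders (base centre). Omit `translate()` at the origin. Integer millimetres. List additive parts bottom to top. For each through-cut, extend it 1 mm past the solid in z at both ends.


difference() {
  translate([110, 110, 0]) cylinder(h = 90, r = 110);
  translate([90, 50, -1]) cube([60, 60, 92]);
}
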